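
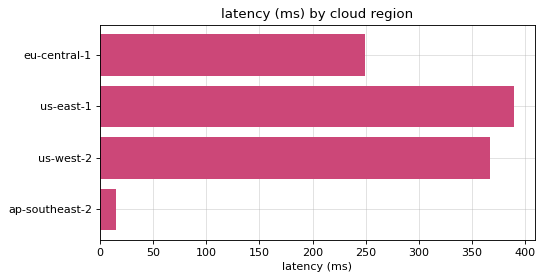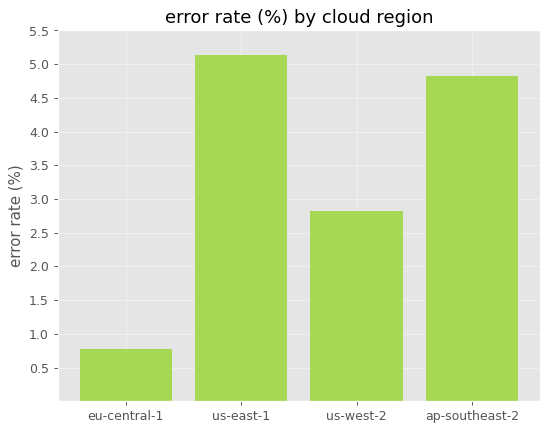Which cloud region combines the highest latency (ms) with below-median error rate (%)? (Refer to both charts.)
us-west-2

Chart 2 median error rate (%) ≈ 4; below-median cloud regions: eu-central-1, us-west-2. Among those, us-west-2 has the highest latency (ms) (≈ 350).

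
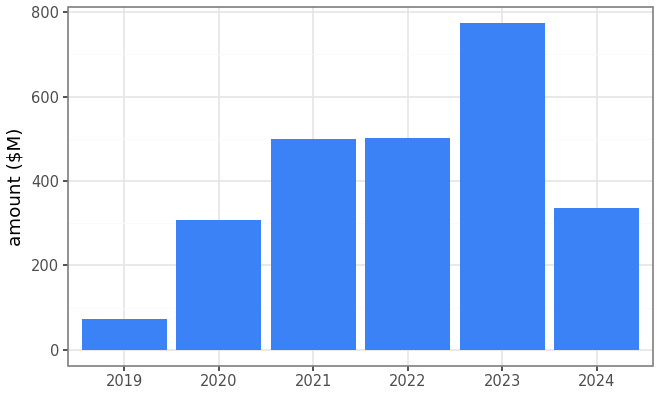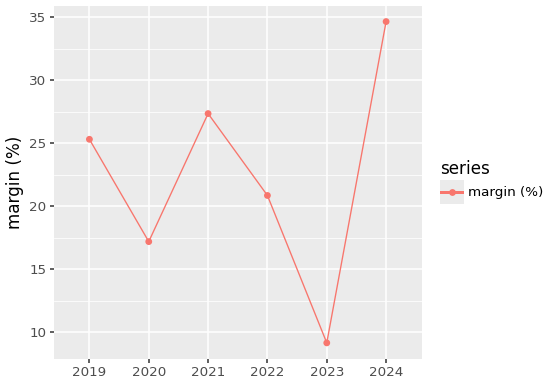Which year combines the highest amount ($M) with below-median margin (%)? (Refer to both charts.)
Chart 2 median margin (%) ≈ 25; below-median years: 2020, 2022, 2023. Among those, 2023 has the highest amount ($M) (≈ 800).

2023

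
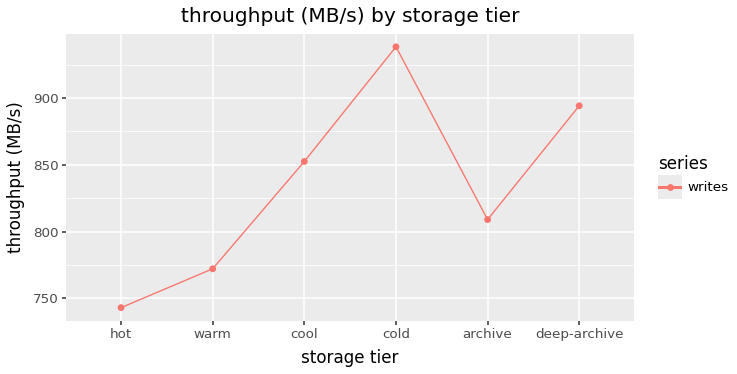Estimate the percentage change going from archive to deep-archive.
≈ +12.5%

archive ≈ 800, deep-archive ≈ 900; (900 − 800) / 800 ≈ +12.5%.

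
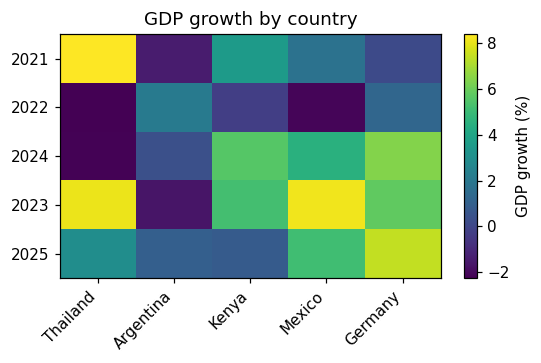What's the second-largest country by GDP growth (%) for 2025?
Mexico

Top 3 for 2025: Germany ≈ 7, Mexico ≈ 5, Thailand ≈ 3.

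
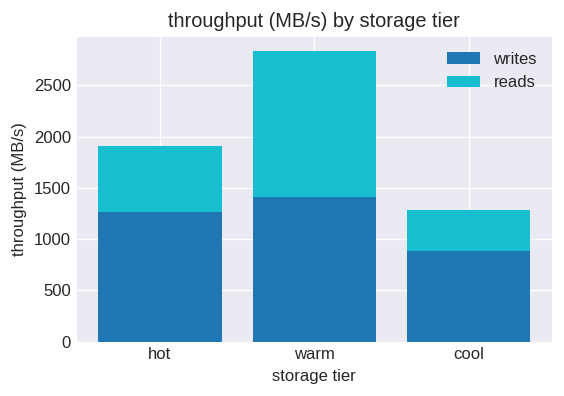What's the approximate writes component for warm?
≈ 1500

writes top ≈ 1500, bottom ≈ 0; segment ≈ 1500.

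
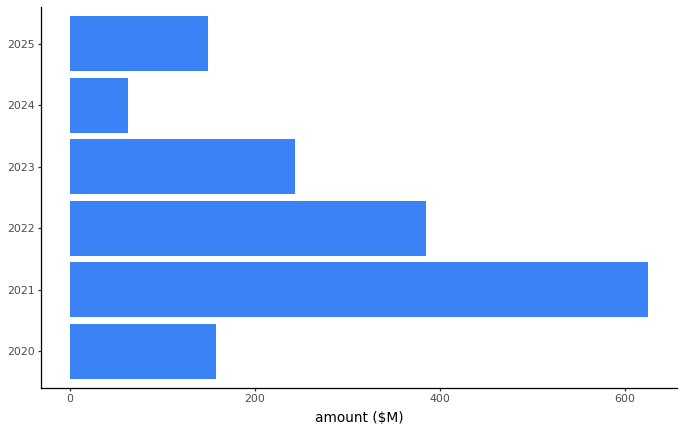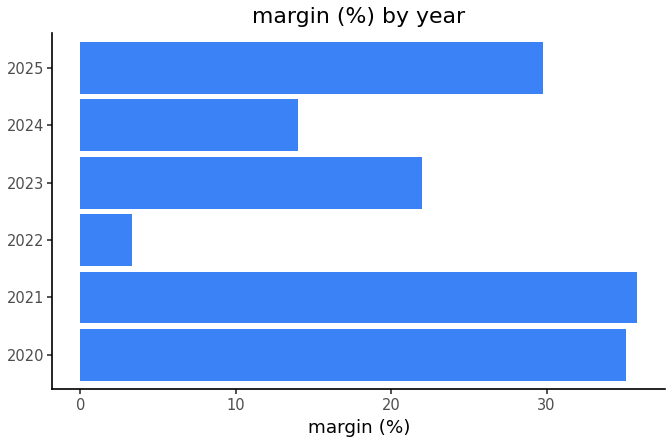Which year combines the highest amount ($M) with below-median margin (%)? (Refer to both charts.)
Chart 2 median margin (%) ≈ 25; below-median years: 2022, 2023, 2024. Among those, 2022 has the highest amount ($M) (≈ 400).

2022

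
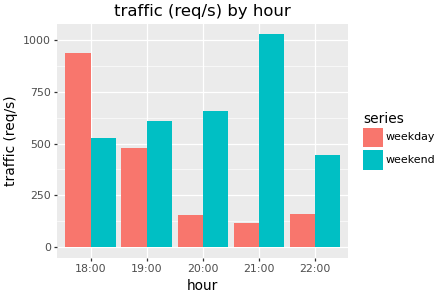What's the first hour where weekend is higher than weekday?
19:00

18:00: weekend ≈ 500 vs weekday ≈ 900 (not yet); 19:00: weekend ≈ 600 vs weekday ≈ 500 (first crossover).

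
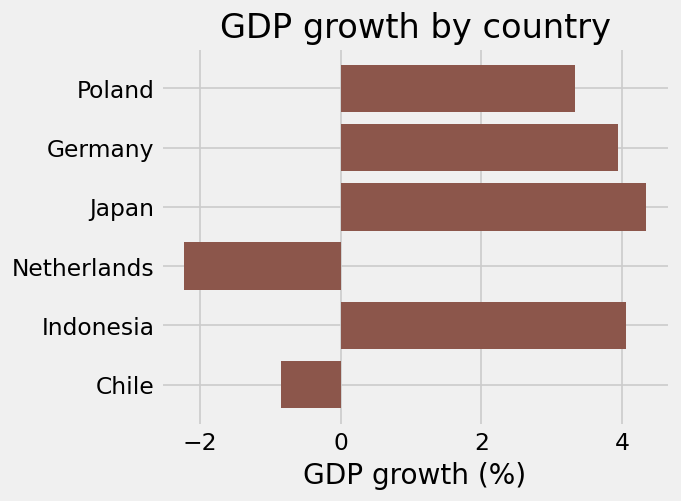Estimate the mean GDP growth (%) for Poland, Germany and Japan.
≈ 4

(3 + 4 + 4) / 3 ≈ 4.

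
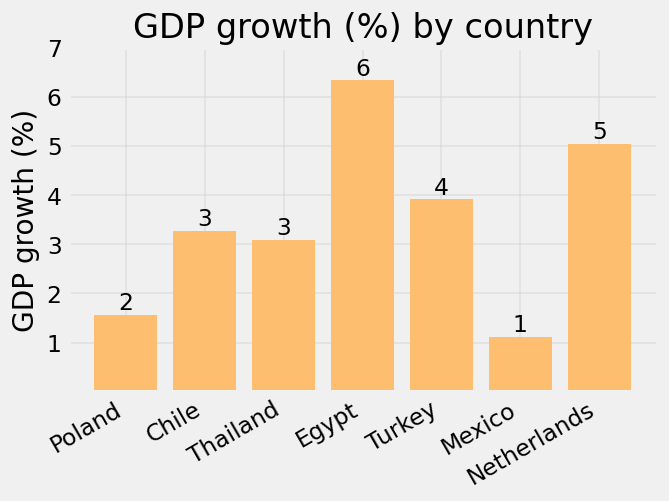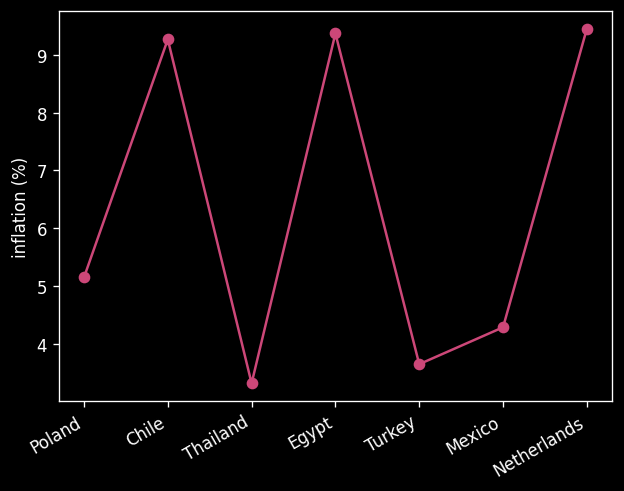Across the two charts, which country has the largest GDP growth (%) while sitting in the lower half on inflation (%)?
Chart 2 median inflation (%) ≈ 5; below-median countries: Thailand, Turkey, Mexico. Among those, Turkey has the highest GDP growth (%) (≈ 4).

Turkey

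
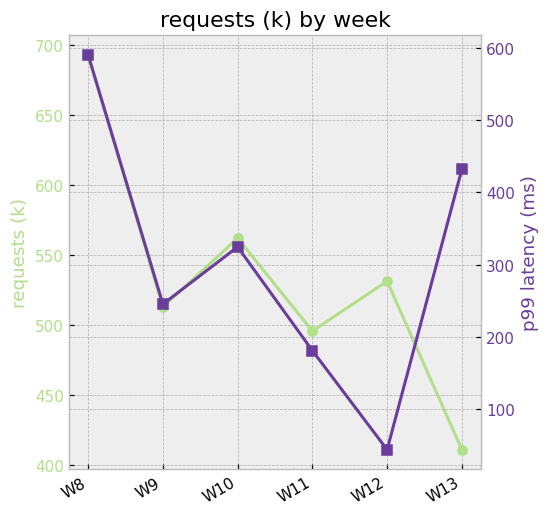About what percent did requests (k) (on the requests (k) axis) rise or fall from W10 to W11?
≈ -9.1%

W10 ≈ 550, W11 ≈ 500; (500 − 550) / 550 ≈ -9.1%.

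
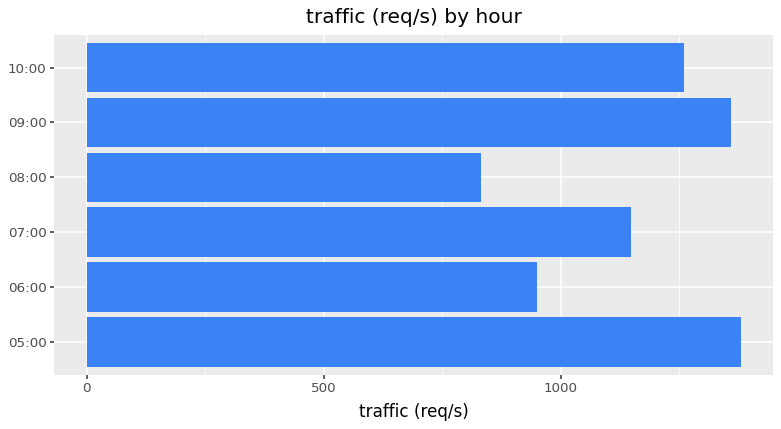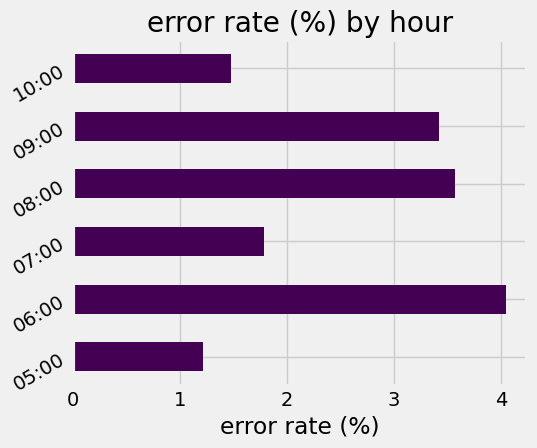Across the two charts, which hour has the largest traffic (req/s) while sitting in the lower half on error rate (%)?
05:00

Chart 2 median error rate (%) ≈ 2.5; below-median hours: 05:00, 07:00, 10:00. Among those, 05:00 has the highest traffic (req/s) (≈ 1400).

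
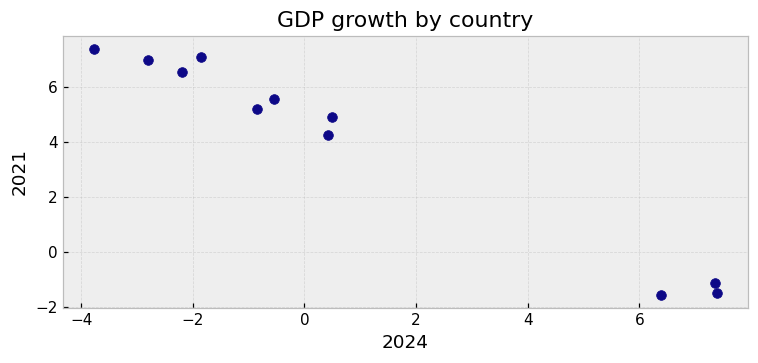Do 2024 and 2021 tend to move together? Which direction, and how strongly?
Points are negatively correlated; strong (|r| ≈ 1.0).

negative, strong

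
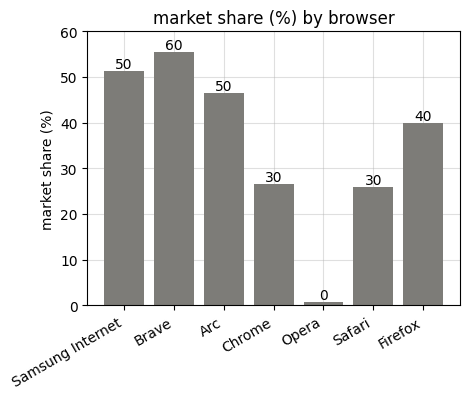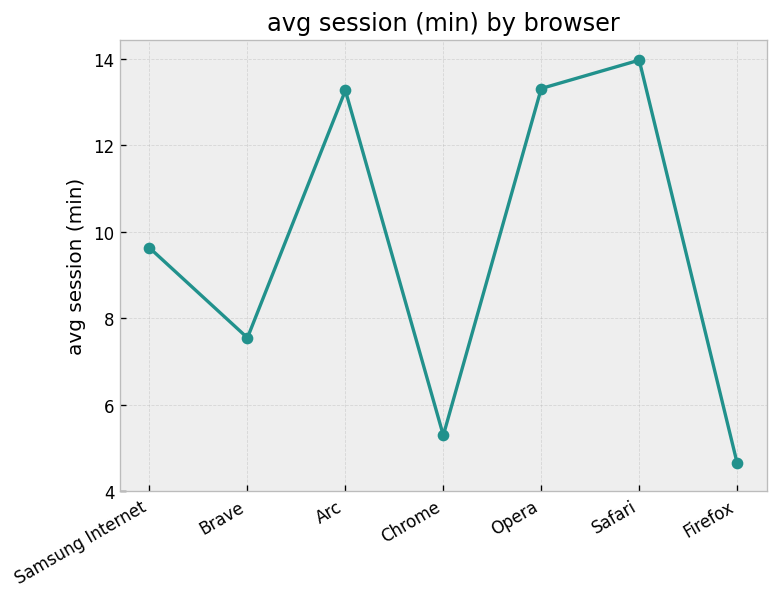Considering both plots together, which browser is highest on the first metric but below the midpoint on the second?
Brave

Chart 2 median avg session (min) ≈ 10; below-median browsers: Brave, Chrome, Firefox. Among those, Brave has the highest market share (%) (≈ 60).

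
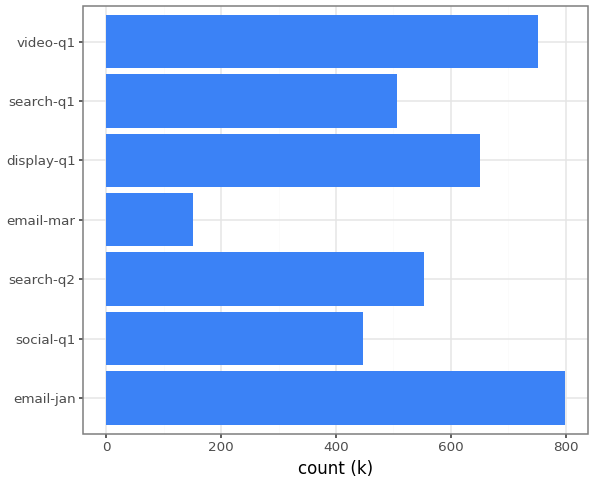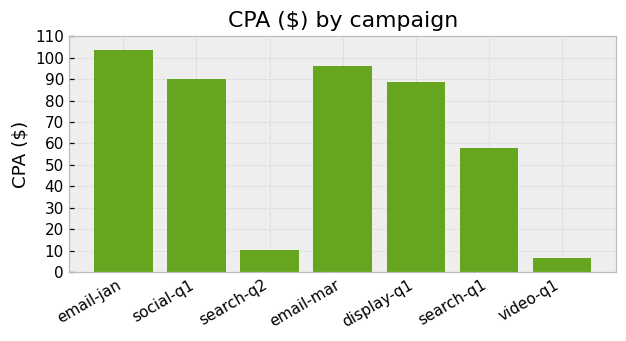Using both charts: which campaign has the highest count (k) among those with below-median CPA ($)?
video-q1

Chart 2 median CPA ($) ≈ 90; below-median campaigns: search-q2, search-q1, video-q1. Among those, video-q1 has the highest count (k) (≈ 800).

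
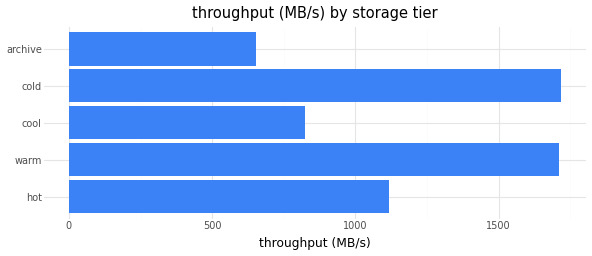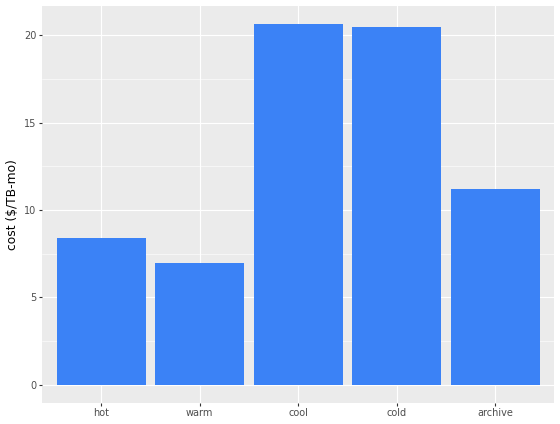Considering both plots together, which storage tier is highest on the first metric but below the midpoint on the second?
Chart 2 median cost ($/TB-mo) ≈ 12; below-median storage tiers: hot, warm. Among those, warm has the highest throughput (MB/s) (≈ 1800).

warm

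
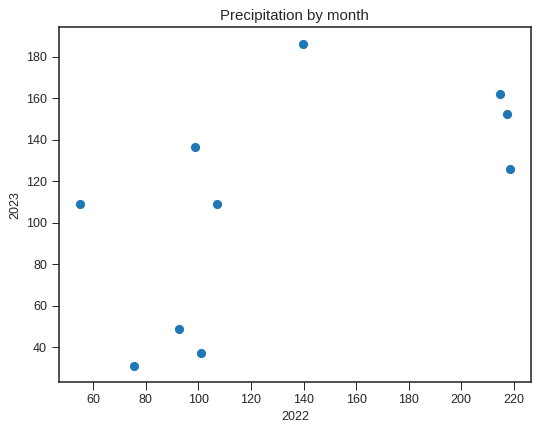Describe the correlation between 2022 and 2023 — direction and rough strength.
Points are positively correlated; moderate (|r| ≈ 0.6).

positive, moderate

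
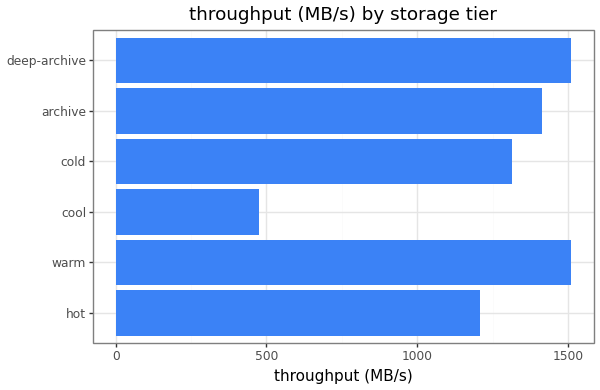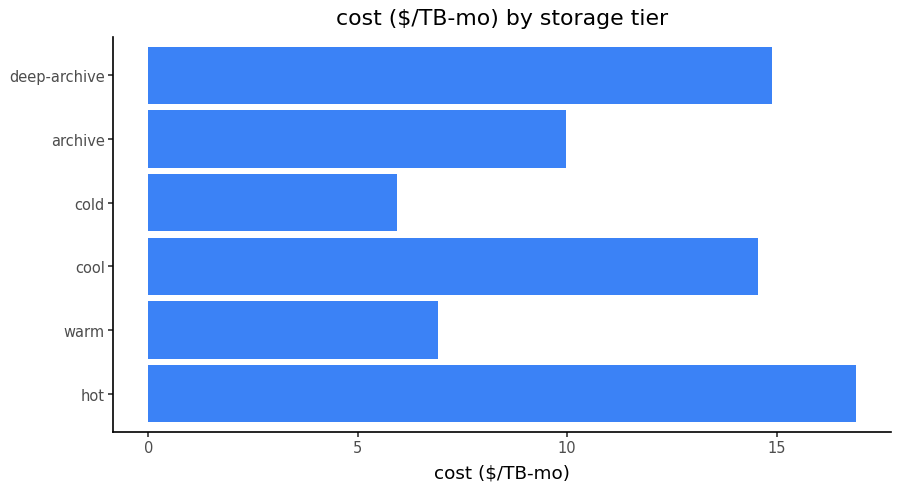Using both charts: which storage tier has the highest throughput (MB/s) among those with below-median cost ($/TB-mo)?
Chart 2 median cost ($/TB-mo) ≈ 12; below-median storage tiers: warm, cold, archive. Among those, warm has the highest throughput (MB/s) (≈ 1600).

warm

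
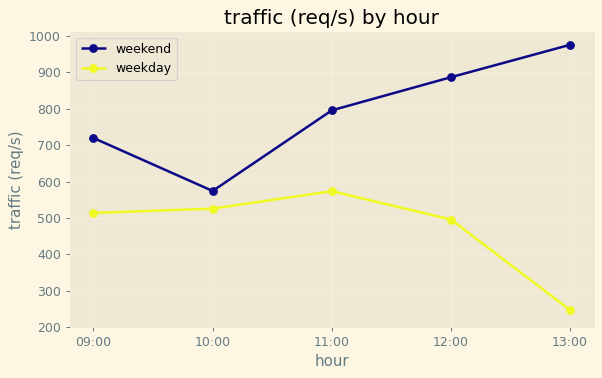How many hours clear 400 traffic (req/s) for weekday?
Above 400: 09:00, 10:00, 11:00, 12:00.

4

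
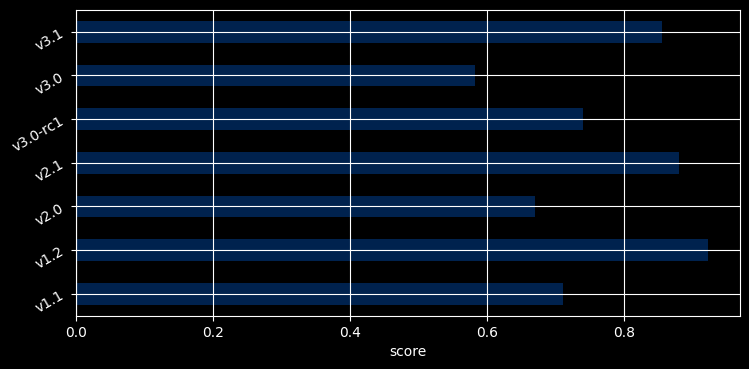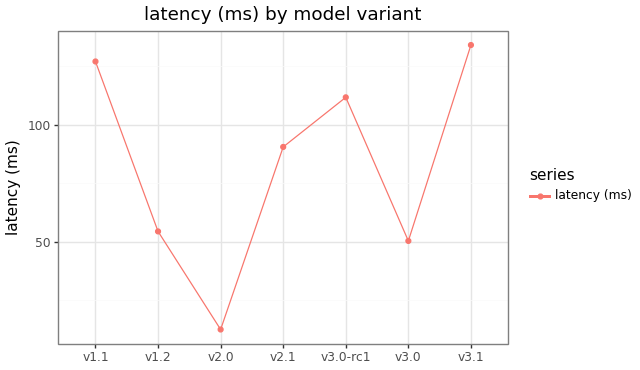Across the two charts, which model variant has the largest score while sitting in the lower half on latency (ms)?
v1.2

Chart 2 median latency (ms) ≈ 100; below-median model variants: v1.2, v2.0, v3.0. Among those, v1.2 has the highest score (≈ 0.9).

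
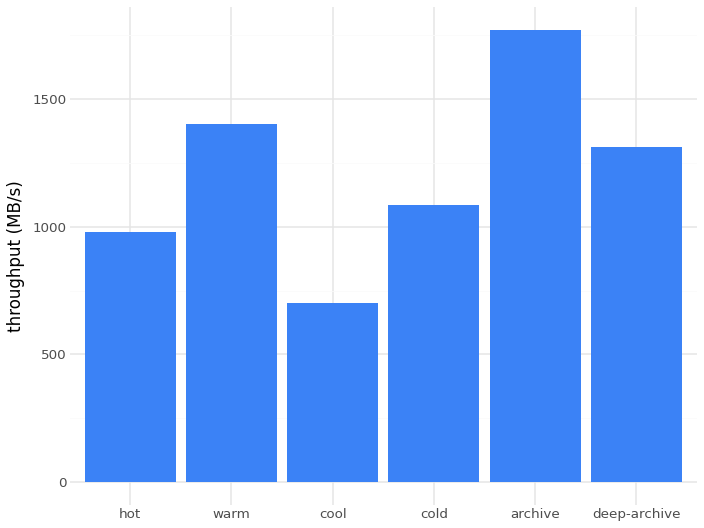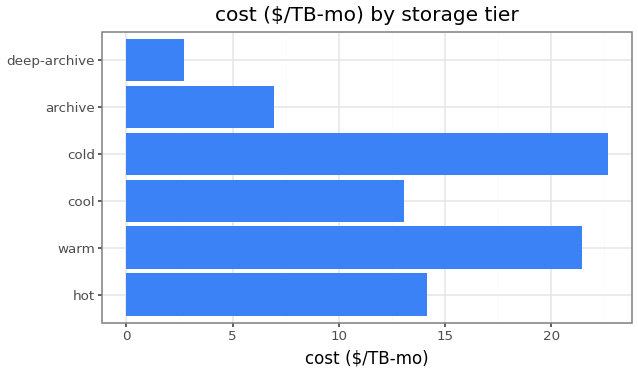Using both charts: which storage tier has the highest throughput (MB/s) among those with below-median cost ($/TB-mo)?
archive

Chart 2 median cost ($/TB-mo) ≈ 15; below-median storage tiers: cool, archive, deep-archive. Among those, archive has the highest throughput (MB/s) (≈ 1800).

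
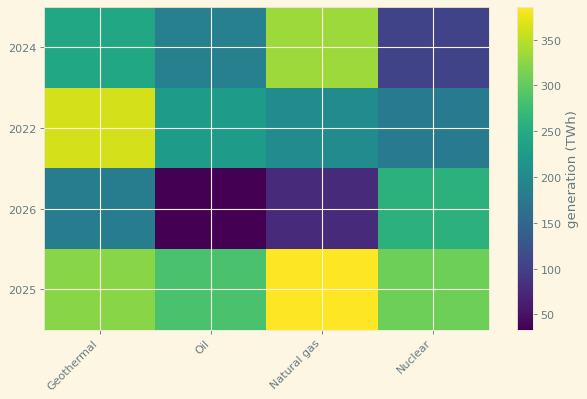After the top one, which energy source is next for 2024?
Geothermal

Top 3 for 2024: Natural gas ≈ 350, Geothermal ≈ 250, Oil ≈ 200.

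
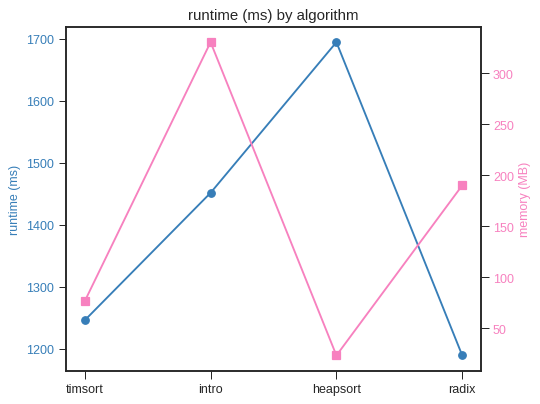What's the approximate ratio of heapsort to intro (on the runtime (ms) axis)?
≈ 1.17×

heapsort ≈ 1700, intro ≈ 1450; 1700/1450 ≈ 1.17.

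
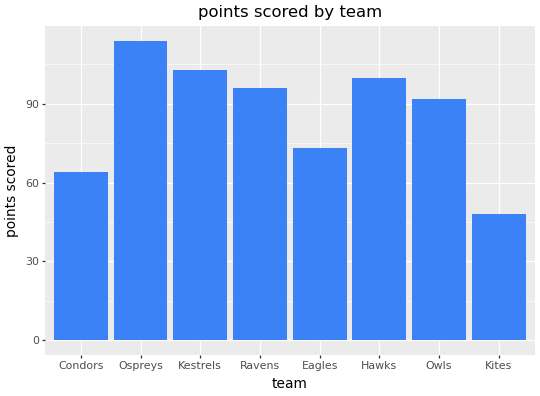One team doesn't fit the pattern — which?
Kites ≈ 50; the rest sit between ≈ 60 and ≈ 110.

Kites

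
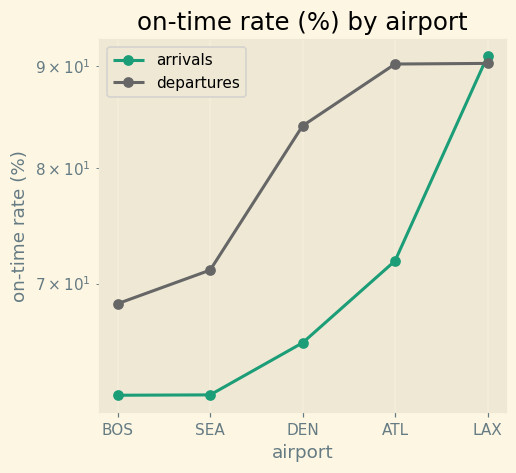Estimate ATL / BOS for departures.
ATL ≈ 90, BOS ≈ 70; 90/70 ≈ 1.29.

≈ 1.29×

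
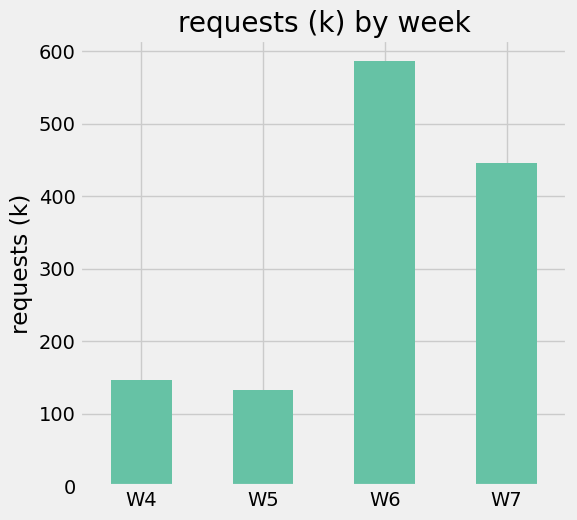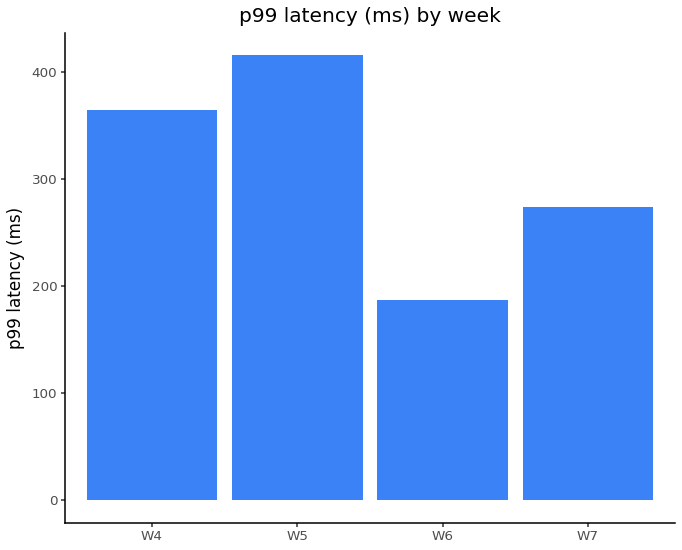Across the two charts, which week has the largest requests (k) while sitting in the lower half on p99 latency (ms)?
W6

Chart 2 median p99 latency (ms) ≈ 300; below-median weeks: W6, W7. Among those, W6 has the highest requests (k) (≈ 600).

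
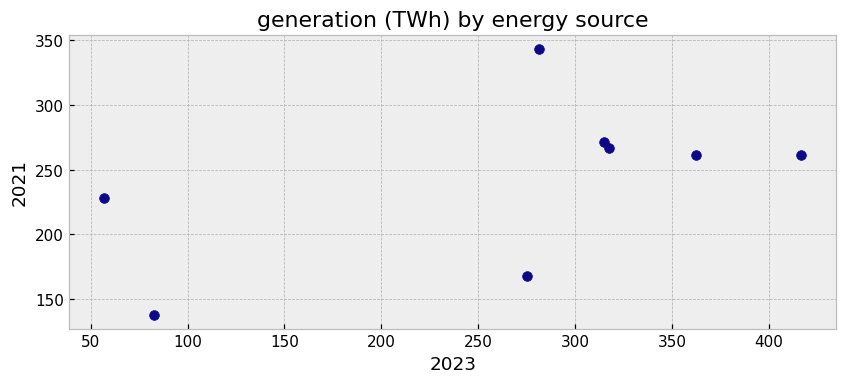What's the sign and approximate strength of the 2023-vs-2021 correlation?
positive, moderate

Points are positively correlated; moderate (|r| ≈ 0.5).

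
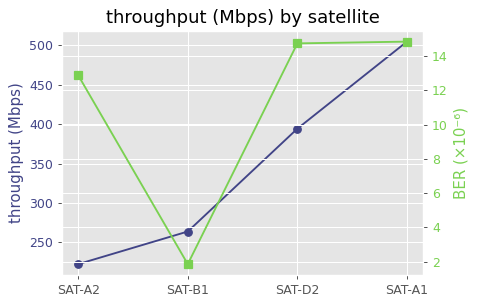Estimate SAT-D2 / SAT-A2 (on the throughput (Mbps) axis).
≈ 1.78×

SAT-D2 ≈ 400, SAT-A2 ≈ 225; 400/225 ≈ 1.78.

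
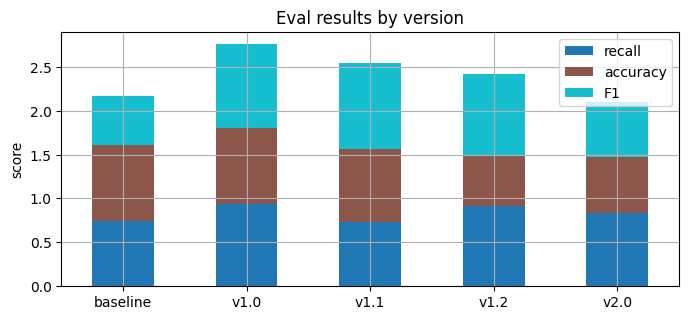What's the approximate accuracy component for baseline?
≈ 1.0

accuracy top ≈ 1.5, bottom ≈ 0.5; segment ≈ 1.0.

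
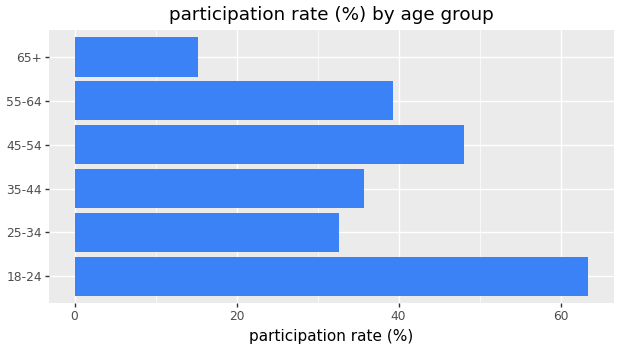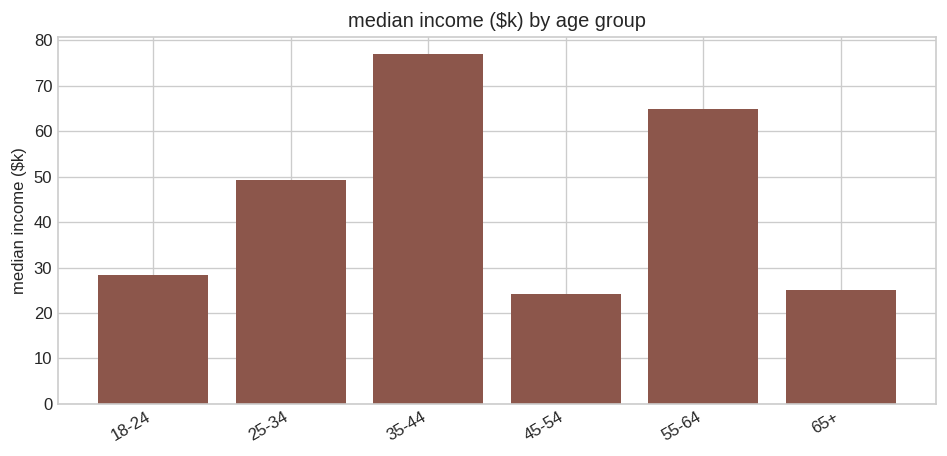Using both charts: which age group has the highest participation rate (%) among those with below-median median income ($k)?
18-24

Chart 2 median median income ($k) ≈ 40; below-median age groups: 18-24, 45-54, 65+. Among those, 18-24 has the highest participation rate (%) (≈ 60).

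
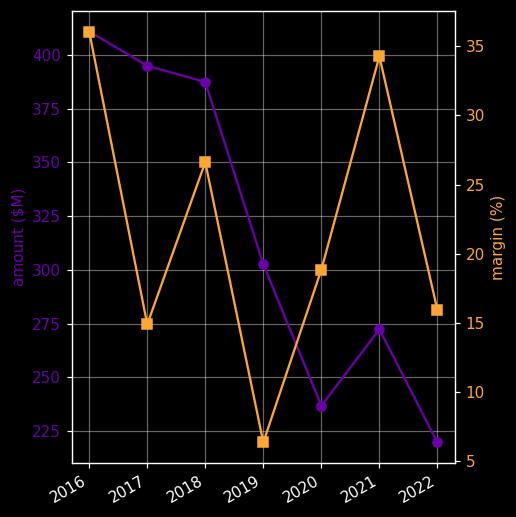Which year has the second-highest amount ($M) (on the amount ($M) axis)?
Top 3 (on the amount ($M) axis): 2016 ≈ 420, 2017 ≈ 400, 2018 ≈ 380.

2017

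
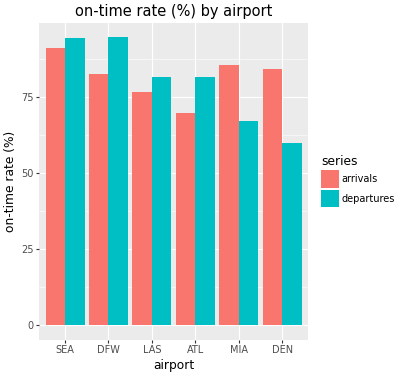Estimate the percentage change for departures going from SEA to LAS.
≈ -11.1%

SEA ≈ 90, LAS ≈ 80; (80 − 90) / 90 ≈ -11.1%.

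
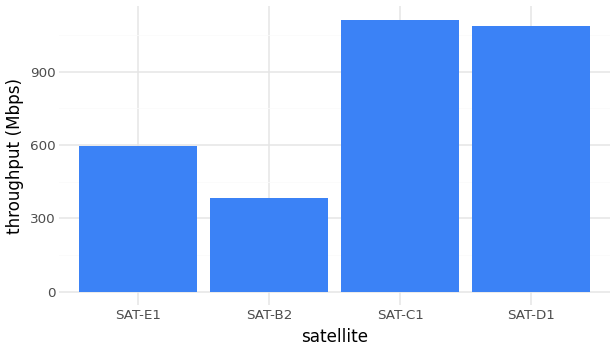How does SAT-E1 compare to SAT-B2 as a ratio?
≈ 1.5×

SAT-E1 ≈ 600, SAT-B2 ≈ 400; 600/400 ≈ 1.5.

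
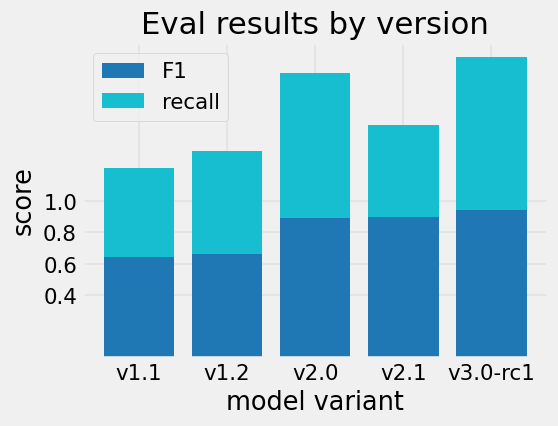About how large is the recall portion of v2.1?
recall top ≈ 1.4, bottom ≈ 0.8; segment ≈ 0.6.

≈ 0.6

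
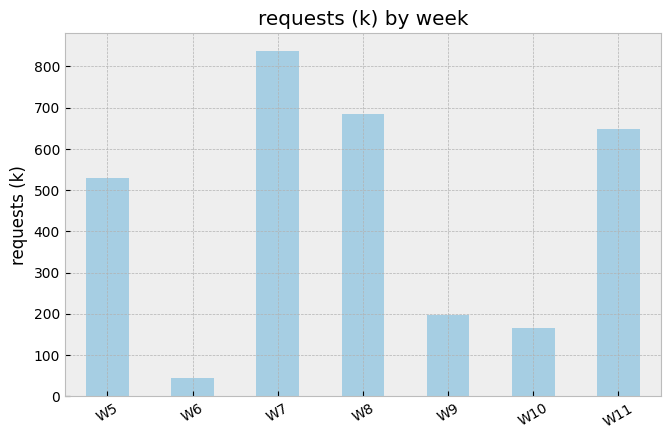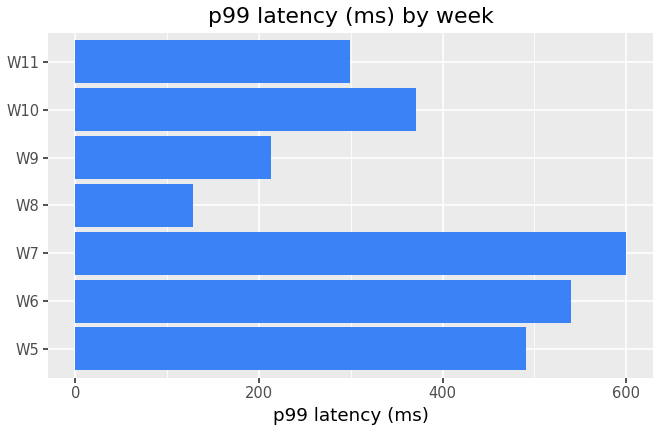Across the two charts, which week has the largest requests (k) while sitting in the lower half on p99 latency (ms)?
Chart 2 median p99 latency (ms) ≈ 400; below-median weeks: W8, W9, W11. Among those, W8 has the highest requests (k) (≈ 700).

W8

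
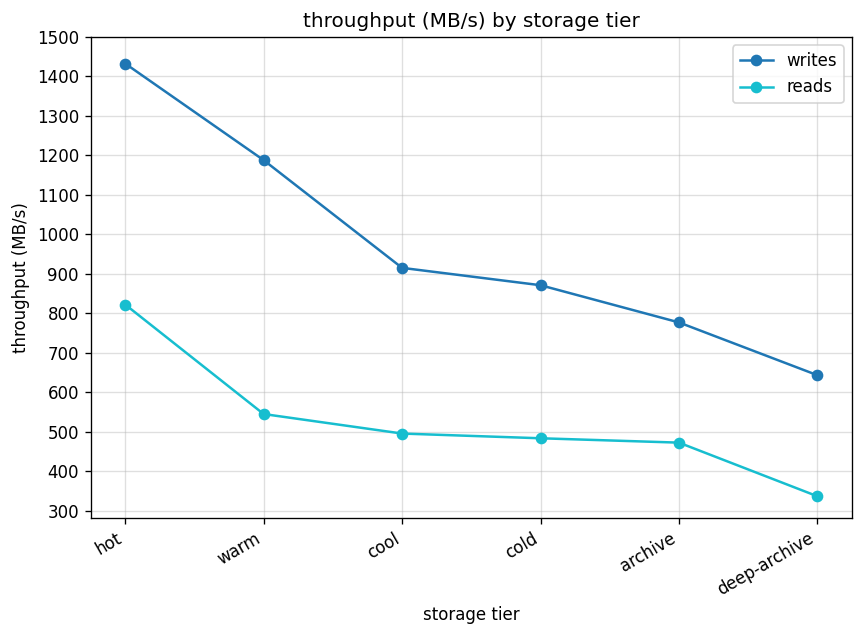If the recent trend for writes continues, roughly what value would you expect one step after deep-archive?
≈ 450

Last three: 900, 800, 600 → slope ≈ -150/step → next ≈ 450.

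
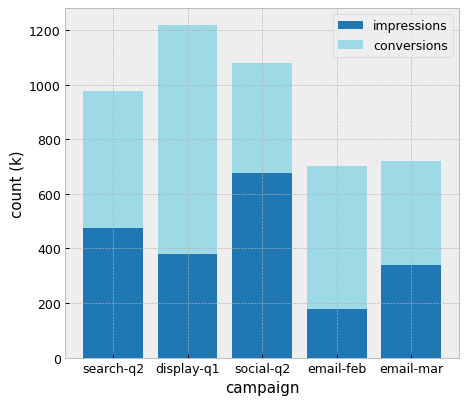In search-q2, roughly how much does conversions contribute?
conversions top ≈ 1000, bottom ≈ 400; segment ≈ 600.

≈ 600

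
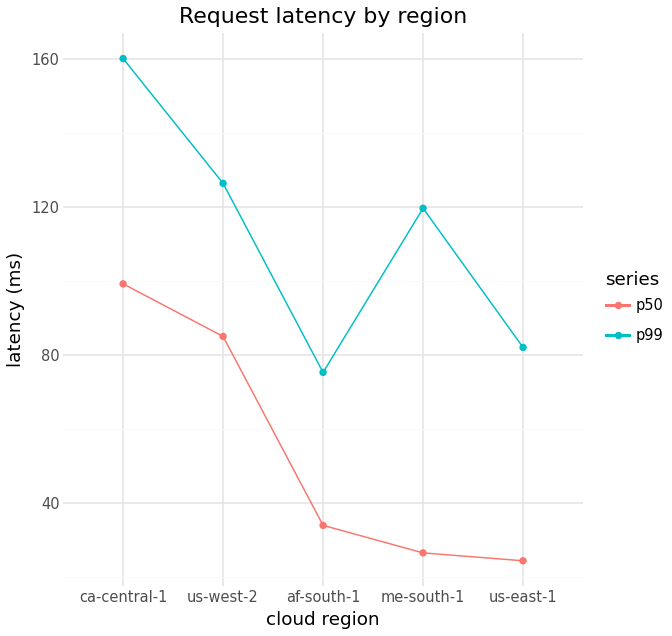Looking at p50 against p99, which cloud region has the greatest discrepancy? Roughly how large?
me-south-1: p50 ≈ 20, p99 ≈ 120 → gap ≈ 100. Next-largest (ca-central-1) is only ≈ 60.

me-south-1, ≈ 100 ms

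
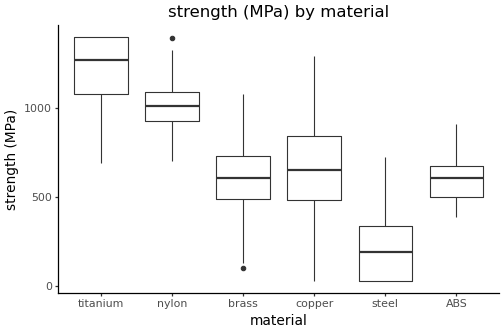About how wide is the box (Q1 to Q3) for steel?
≈ 300

Q3 ≈ 300, Q1 ≈ 0; IQR ≈ 300.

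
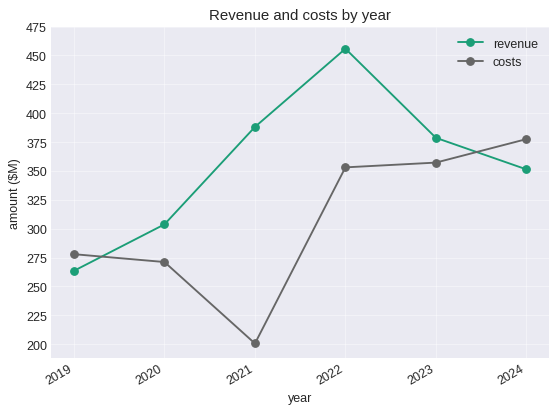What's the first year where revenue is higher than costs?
2020

2019: revenue ≈ 275 vs costs ≈ 275 (not yet); 2020: revenue ≈ 300 vs costs ≈ 275 (first crossover).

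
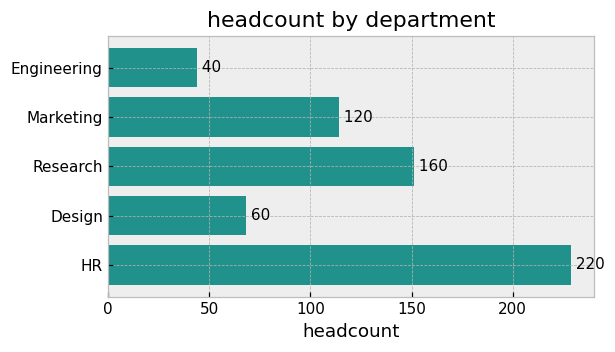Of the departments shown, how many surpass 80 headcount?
Above 80: Marketing, Research, HR.

3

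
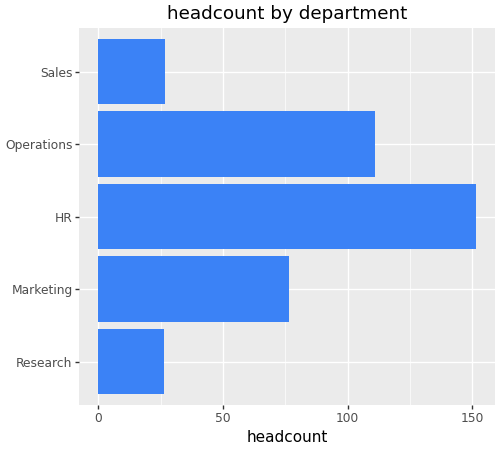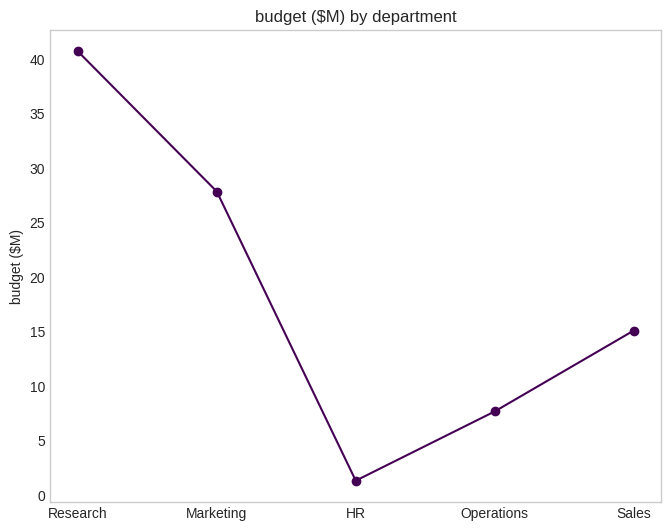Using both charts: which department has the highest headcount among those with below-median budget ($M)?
Chart 2 median budget ($M) ≈ 15; below-median departments: HR, Operations. Among those, HR has the highest headcount (≈ 160).

HR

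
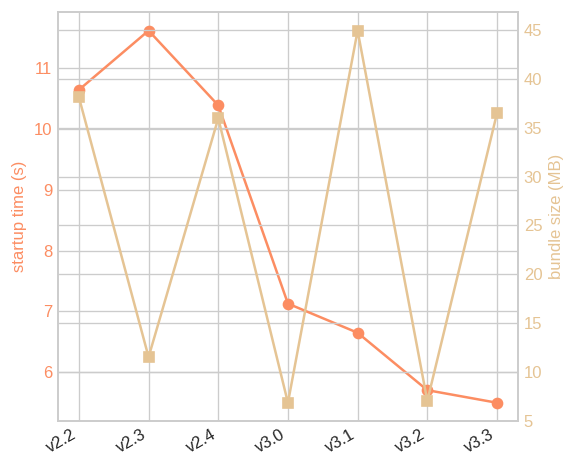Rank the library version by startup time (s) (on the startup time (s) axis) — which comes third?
v2.4

Top 4 (on the startup time (s) axis): v2.3 ≈ 12, v2.2 ≈ 11, v2.4 ≈ 10, v3.0 ≈ 7.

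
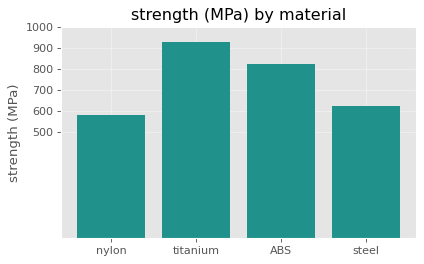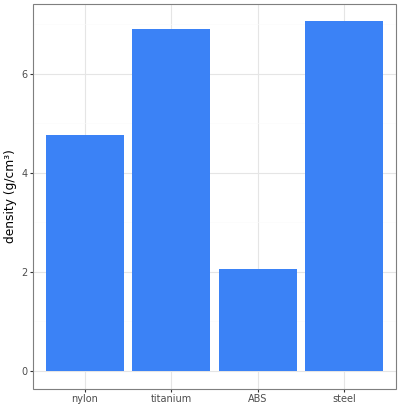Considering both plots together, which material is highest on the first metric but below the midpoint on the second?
ABS

Chart 2 median density (g/cm³) ≈ 6; below-median materials: nylon, ABS. Among those, ABS has the highest strength (MPa) (≈ 800).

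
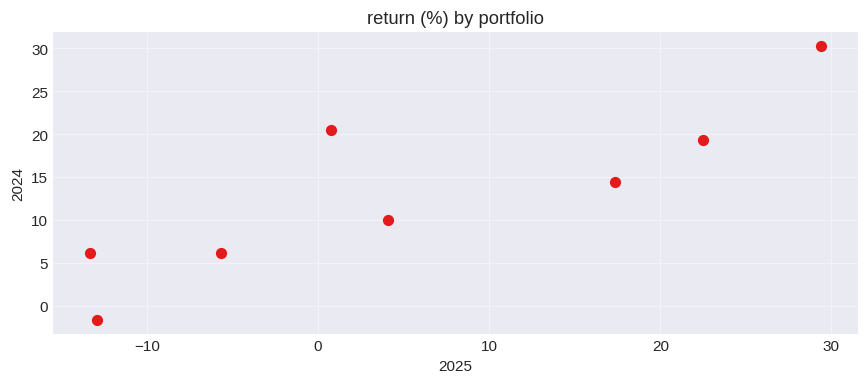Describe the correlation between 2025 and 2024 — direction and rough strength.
Points are positively correlated; strong (|r| ≈ 0.9).

positive, strong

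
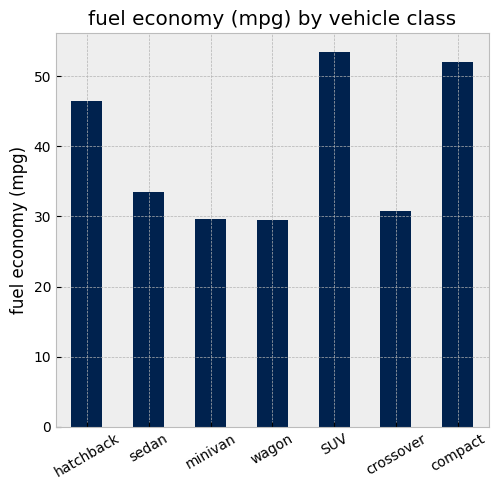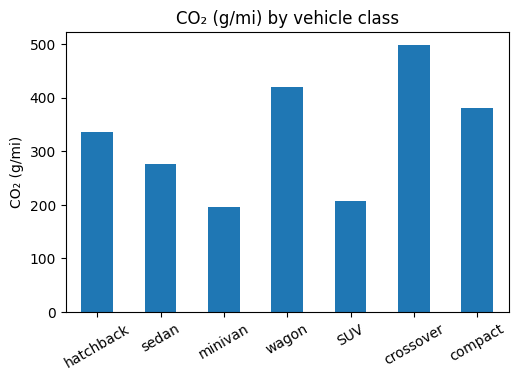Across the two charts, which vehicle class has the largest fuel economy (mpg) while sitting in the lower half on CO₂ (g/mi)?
SUV

Chart 2 median CO₂ (g/mi) ≈ 350; below-median vehicle classes: sedan, minivan, SUV. Among those, SUV has the highest fuel economy (mpg) (≈ 55).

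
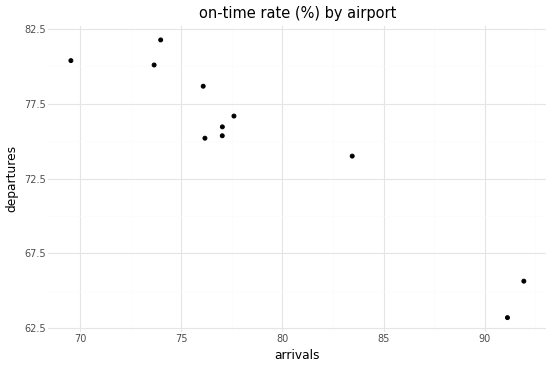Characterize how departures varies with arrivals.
Points are negatively correlated; strong (|r| ≈ 1.0).

negative, strong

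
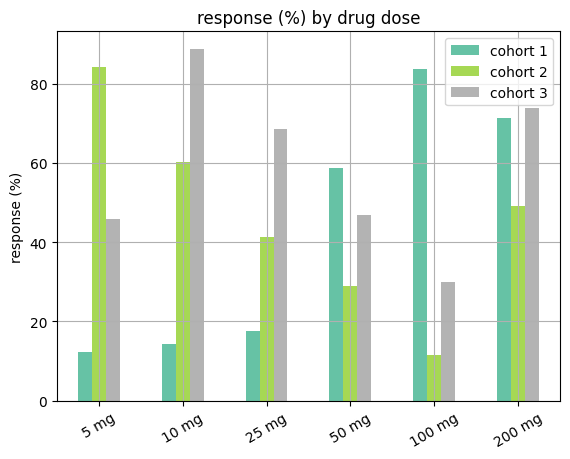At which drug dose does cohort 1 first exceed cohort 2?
25 mg: cohort 1 ≈ 20 vs cohort 2 ≈ 40 (not yet); 50 mg: cohort 1 ≈ 60 vs cohort 2 ≈ 30 (first crossover).

50 mg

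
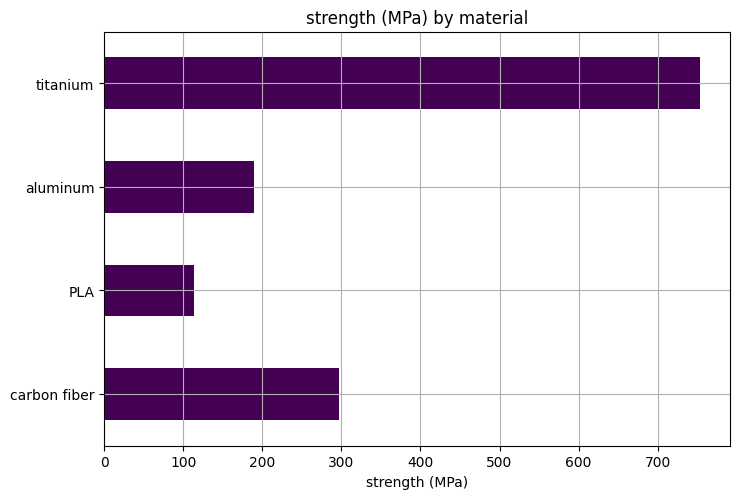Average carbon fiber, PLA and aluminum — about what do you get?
(300 + 100 + 200) / 3 ≈ 200.

≈ 200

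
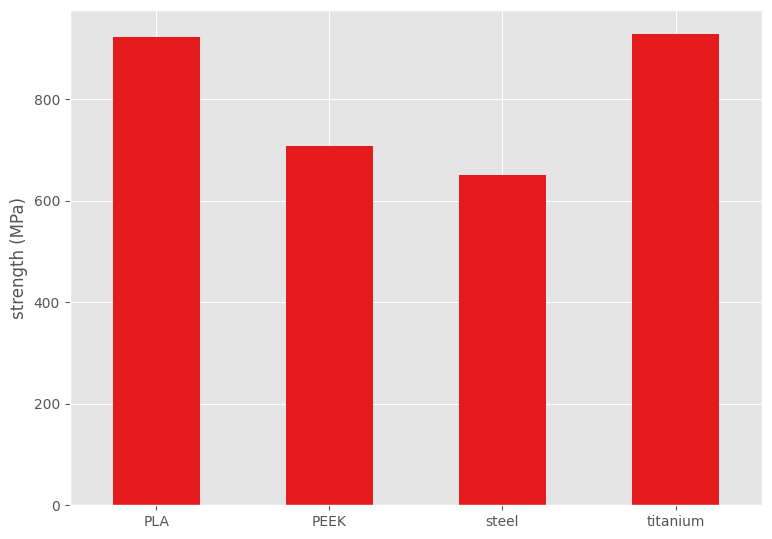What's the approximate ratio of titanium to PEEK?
titanium ≈ 900, PEEK ≈ 700; 900/700 ≈ 1.29.

≈ 1.29×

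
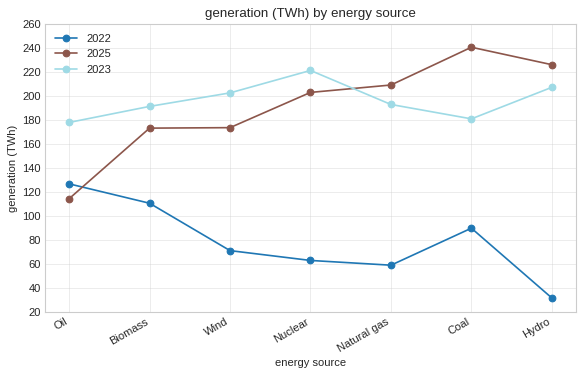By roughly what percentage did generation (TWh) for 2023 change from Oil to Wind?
Oil ≈ 180, Wind ≈ 200; (200 − 180) / 180 ≈ +11.1%.

≈ +11.1%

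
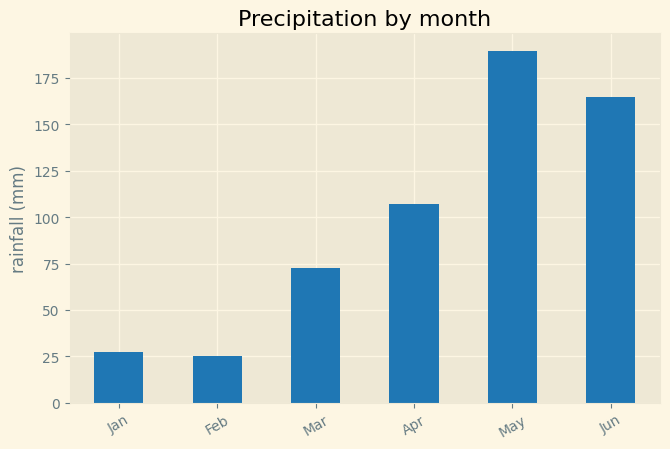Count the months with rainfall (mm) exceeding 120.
2

Above 120: May, Jun.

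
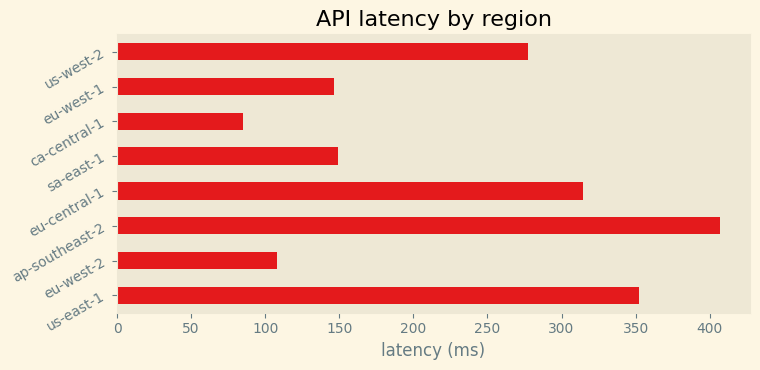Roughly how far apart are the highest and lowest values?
≈ 300

Max ap-southeast-2 ≈ 400, min ca-central-1 ≈ 100; range ≈ 300.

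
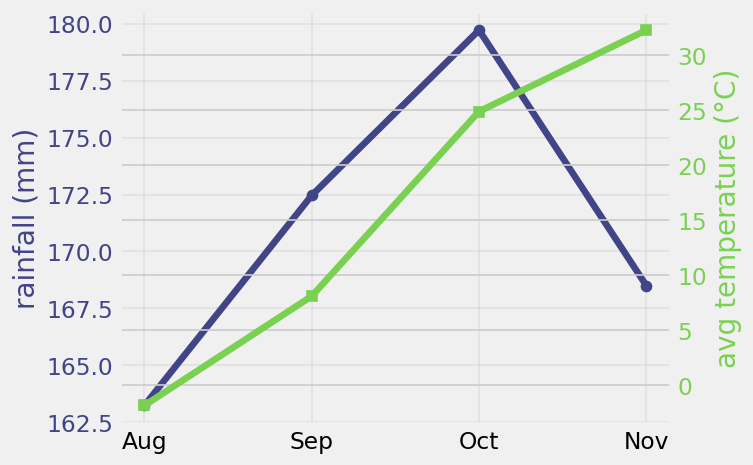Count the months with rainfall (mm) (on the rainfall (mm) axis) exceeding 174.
Above 174: Oct.

1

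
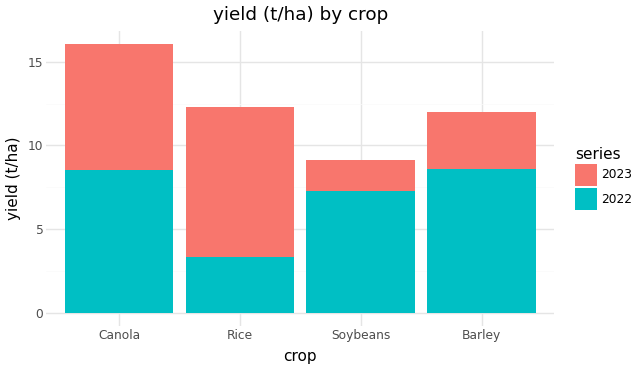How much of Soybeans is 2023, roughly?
2023 top ≈ 10, bottom ≈ 8; segment ≈ 2.

≈ 2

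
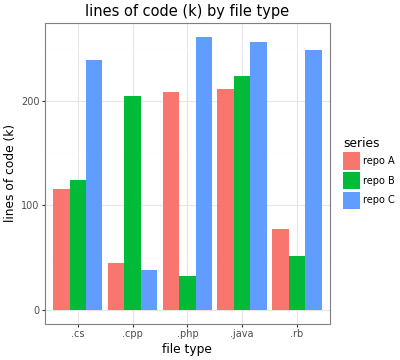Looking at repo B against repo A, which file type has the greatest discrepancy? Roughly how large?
.php, ≈ 175 k

.php: repo B ≈ 25, repo A ≈ 200 → gap ≈ 175. Next-largest (.cpp) is only ≈ 150.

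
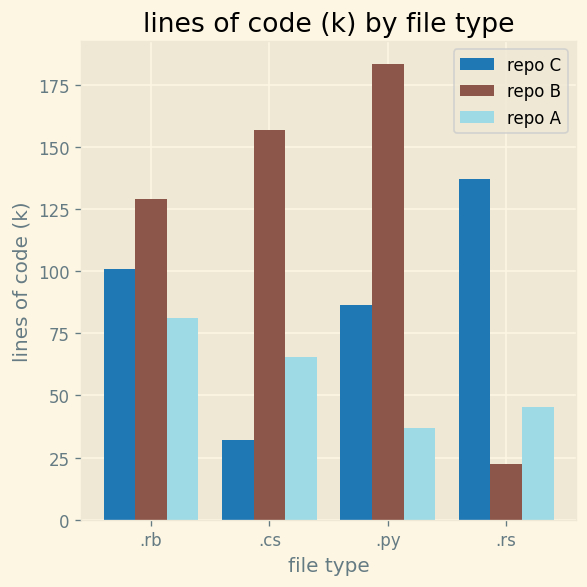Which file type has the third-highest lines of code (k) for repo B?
.rb

Top 4 for repo B: .py ≈ 180, .cs ≈ 160, .rb ≈ 120, .rs ≈ 20.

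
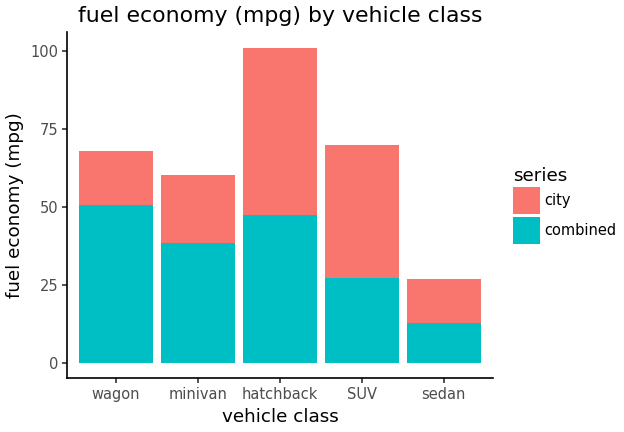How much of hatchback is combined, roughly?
≈ 50

combined top ≈ 50, bottom ≈ 0; segment ≈ 50.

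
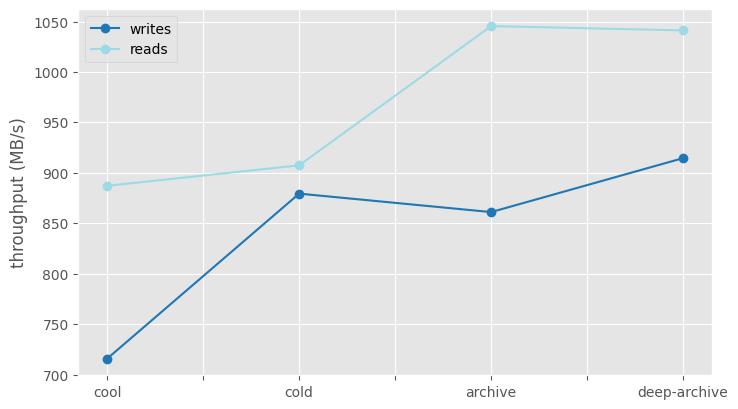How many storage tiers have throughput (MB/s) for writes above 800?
Above 800: cold, archive, deep-archive.

3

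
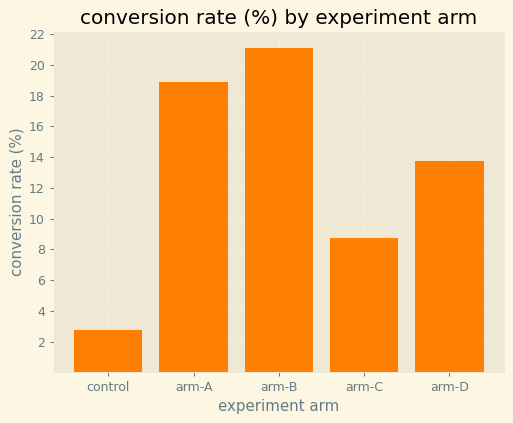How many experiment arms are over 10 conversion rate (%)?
Above 10: arm-A, arm-B, arm-D.

3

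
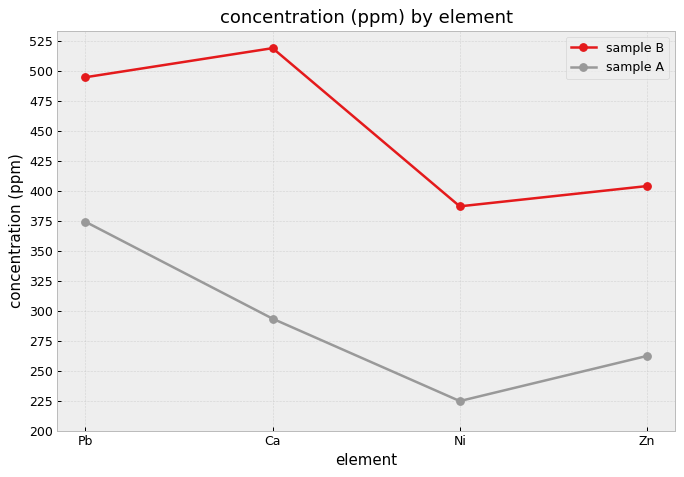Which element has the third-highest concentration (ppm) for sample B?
Top 4 for sample B: Ca ≈ 525, Pb ≈ 500, Zn ≈ 400, Ni ≈ 375.

Zn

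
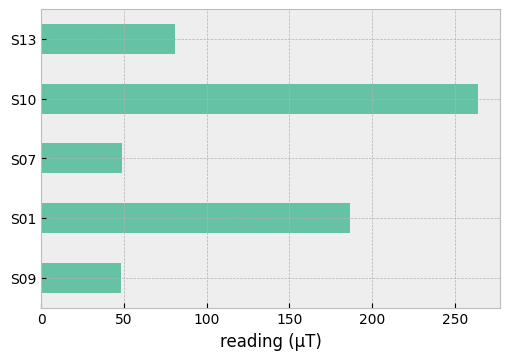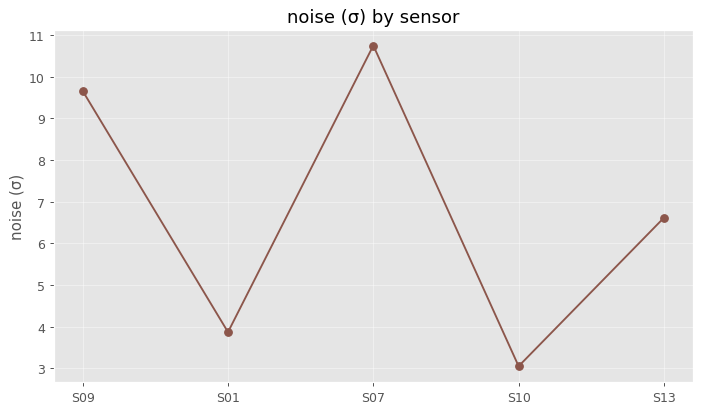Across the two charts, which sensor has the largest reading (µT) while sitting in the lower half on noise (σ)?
S10

Chart 2 median noise (σ) ≈ 7; below-median sensors: S01, S10. Among those, S10 has the highest reading (µT) (≈ 275).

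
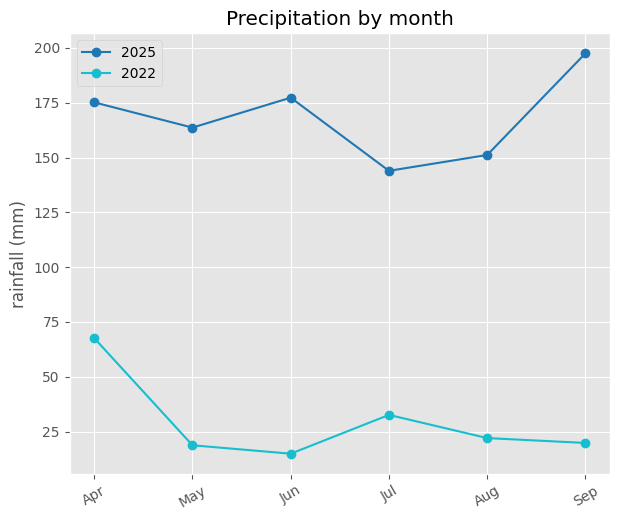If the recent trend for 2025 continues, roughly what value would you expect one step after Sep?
Last three: 140, 160, 200 → slope ≈ 30/step → next ≈ 230.

≈ 230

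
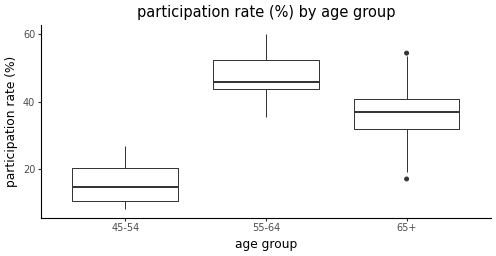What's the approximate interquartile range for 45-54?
Q3 ≈ 20, Q1 ≈ 10; IQR ≈ 10.

≈ 10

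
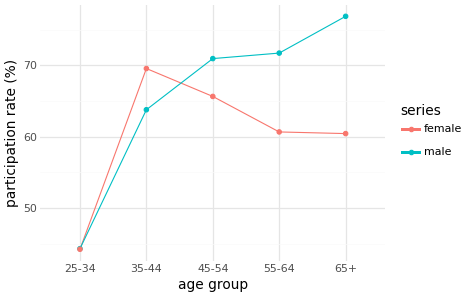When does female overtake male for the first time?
25-34: female ≈ 45 vs male ≈ 45 (not yet); 35-44: female ≈ 70 vs male ≈ 65 (first crossover).

35-44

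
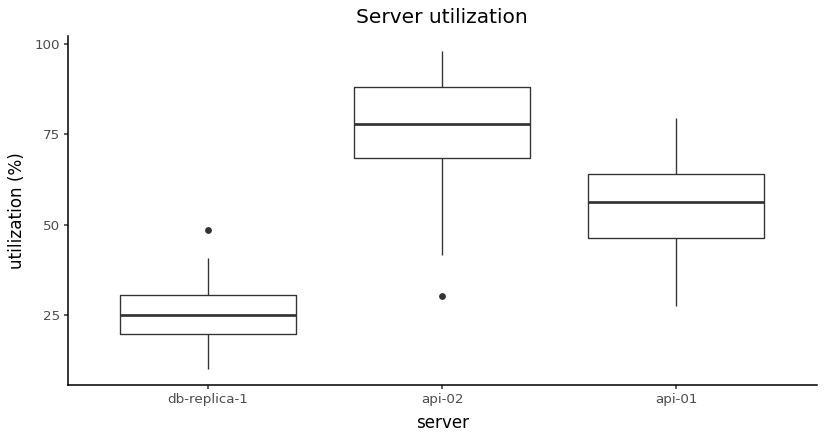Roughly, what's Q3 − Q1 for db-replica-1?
≈ 10

Q3 ≈ 30, Q1 ≈ 20; IQR ≈ 10.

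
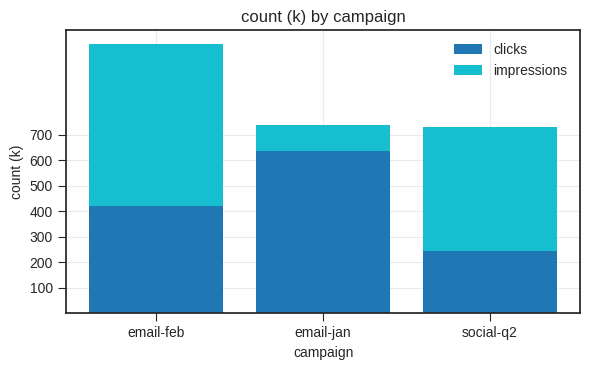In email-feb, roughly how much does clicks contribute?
≈ 400

clicks top ≈ 400, bottom ≈ 0; segment ≈ 400.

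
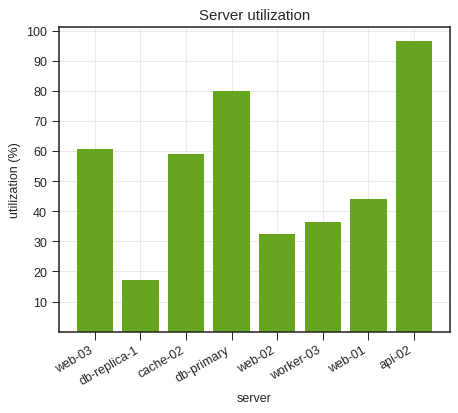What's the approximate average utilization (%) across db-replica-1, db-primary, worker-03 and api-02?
≈ 60

(20 + 80 + 40 + 100) / 4 ≈ 60.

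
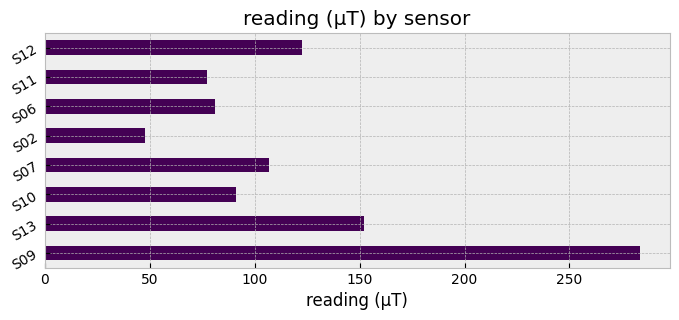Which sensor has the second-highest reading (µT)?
S13

Top 3: S09 ≈ 275, S13 ≈ 150, S12 ≈ 125.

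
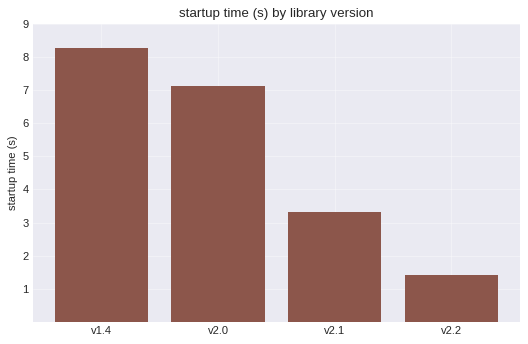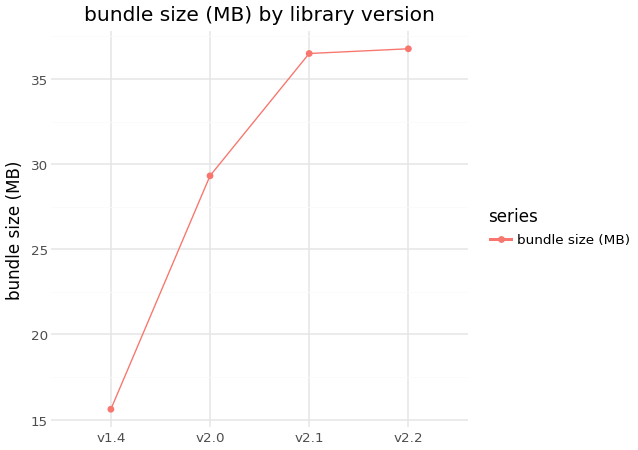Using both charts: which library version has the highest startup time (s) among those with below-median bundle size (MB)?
v1.4

Chart 2 median bundle size (MB) ≈ 35; below-median library versions: v1.4, v2.0. Among those, v1.4 has the highest startup time (s) (≈ 8).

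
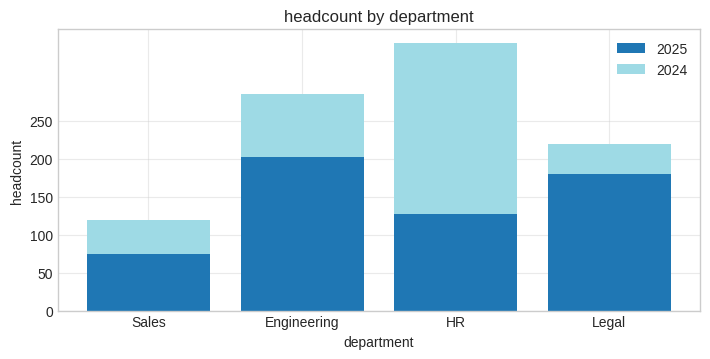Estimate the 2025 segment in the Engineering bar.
≈ 200

2025 top ≈ 200, bottom ≈ 0; segment ≈ 200.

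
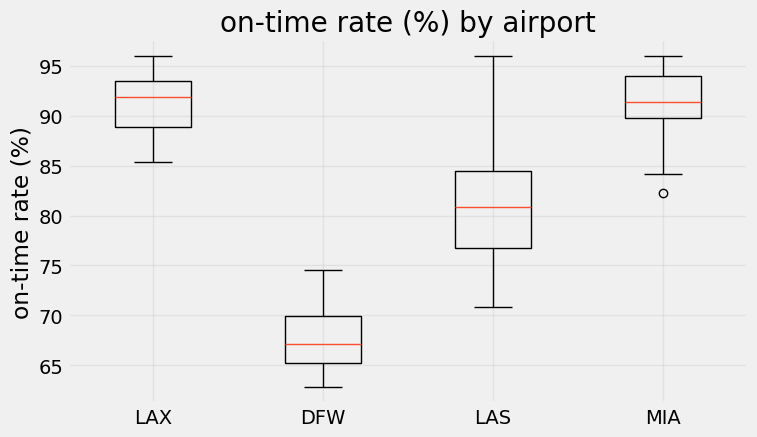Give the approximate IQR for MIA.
Q3 ≈ 94, Q1 ≈ 90; IQR ≈ 4.

≈ 4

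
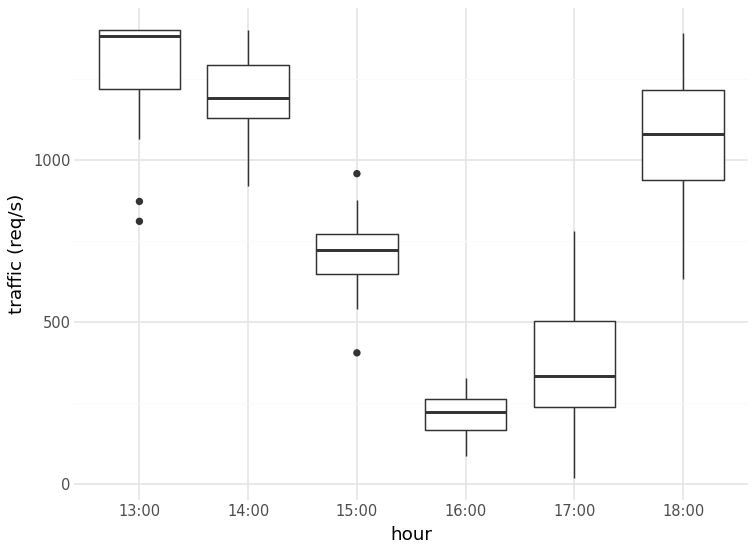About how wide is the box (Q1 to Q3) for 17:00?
Q3 ≈ 500, Q1 ≈ 200; IQR ≈ 300.

≈ 300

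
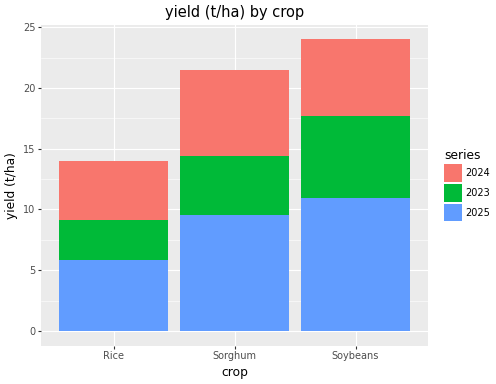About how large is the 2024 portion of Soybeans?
≈ 6

2024 top ≈ 24, bottom ≈ 18; segment ≈ 6.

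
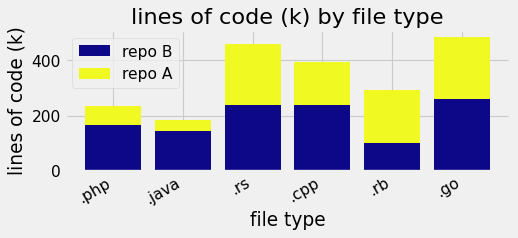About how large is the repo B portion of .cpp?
≈ 250

repo B top ≈ 250, bottom ≈ 0; segment ≈ 250.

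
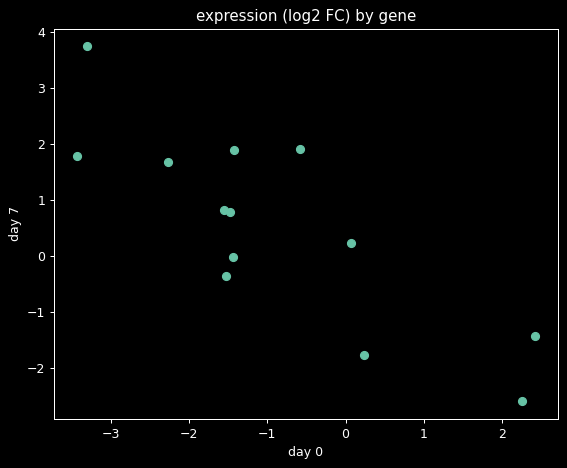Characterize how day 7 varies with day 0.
negative, strong

Points are negatively correlated; strong (|r| ≈ 0.8).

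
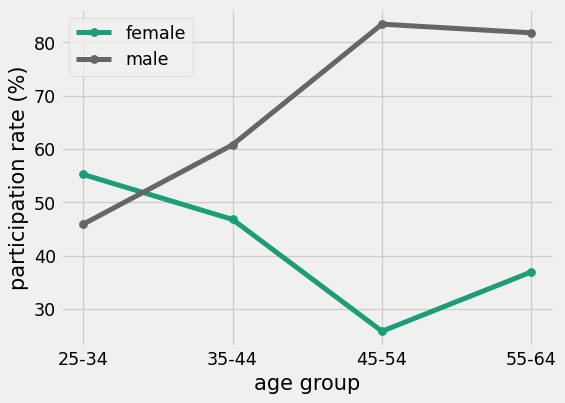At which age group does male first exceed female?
35-44

25-34: male ≈ 45 vs female ≈ 55 (not yet); 35-44: male ≈ 60 vs female ≈ 45 (first crossover).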